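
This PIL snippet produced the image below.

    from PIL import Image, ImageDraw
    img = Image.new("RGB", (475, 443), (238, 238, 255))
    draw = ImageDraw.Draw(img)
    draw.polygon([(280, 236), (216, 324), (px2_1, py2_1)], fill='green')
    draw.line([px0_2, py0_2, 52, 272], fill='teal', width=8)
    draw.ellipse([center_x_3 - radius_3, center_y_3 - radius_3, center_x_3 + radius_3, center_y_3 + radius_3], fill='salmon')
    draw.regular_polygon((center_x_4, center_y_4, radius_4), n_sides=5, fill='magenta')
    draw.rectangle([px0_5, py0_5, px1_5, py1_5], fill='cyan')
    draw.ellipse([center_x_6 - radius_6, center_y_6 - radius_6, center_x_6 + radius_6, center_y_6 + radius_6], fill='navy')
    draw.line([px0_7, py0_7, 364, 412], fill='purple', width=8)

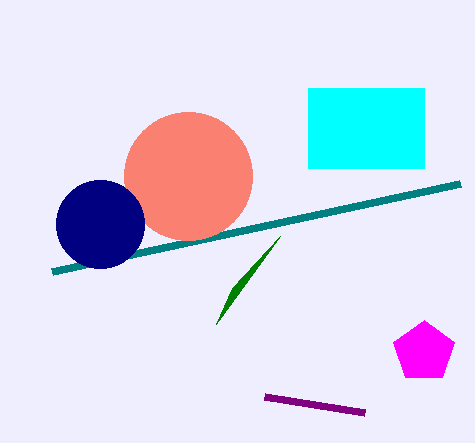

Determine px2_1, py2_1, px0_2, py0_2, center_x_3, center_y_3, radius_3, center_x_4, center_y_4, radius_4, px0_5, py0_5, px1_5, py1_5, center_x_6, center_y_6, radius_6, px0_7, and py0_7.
px2_1 = 232; py2_1 = 288; px0_2 = 460; py0_2 = 184; center_x_3 = 188; center_y_3 = 176; radius_3 = 64; center_x_4 = 424; center_y_4 = 352; radius_4 = 32; px0_5 = 308; py0_5 = 88; px1_5 = 424; py1_5 = 168; center_x_6 = 100; center_y_6 = 224; radius_6 = 44; px0_7 = 264; py0_7 = 396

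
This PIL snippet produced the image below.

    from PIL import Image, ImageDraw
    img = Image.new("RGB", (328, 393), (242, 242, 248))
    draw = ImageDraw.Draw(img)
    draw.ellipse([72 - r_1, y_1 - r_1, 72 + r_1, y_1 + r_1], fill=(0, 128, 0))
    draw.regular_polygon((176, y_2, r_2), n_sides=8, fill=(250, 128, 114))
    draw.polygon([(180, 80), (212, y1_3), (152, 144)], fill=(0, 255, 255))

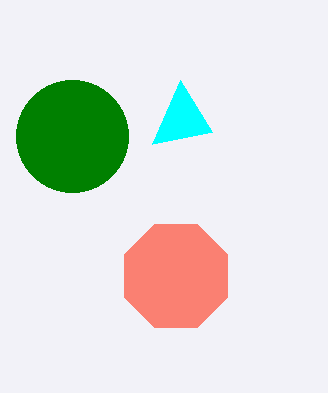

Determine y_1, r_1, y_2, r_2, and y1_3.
y_1 = 136; r_1 = 56; y_2 = 276; r_2 = 56; y1_3 = 132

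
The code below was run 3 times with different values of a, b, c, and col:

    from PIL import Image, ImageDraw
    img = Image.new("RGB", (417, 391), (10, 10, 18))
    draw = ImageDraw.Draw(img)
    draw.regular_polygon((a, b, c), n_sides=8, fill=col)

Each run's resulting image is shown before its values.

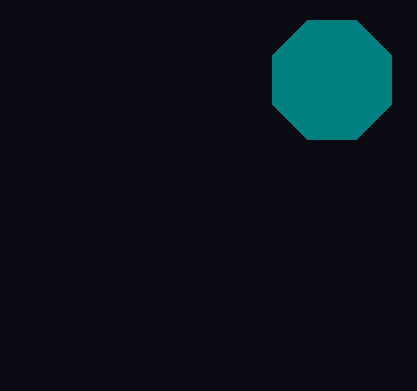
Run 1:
a = 332
b = 80
c = 64
col = 'teal'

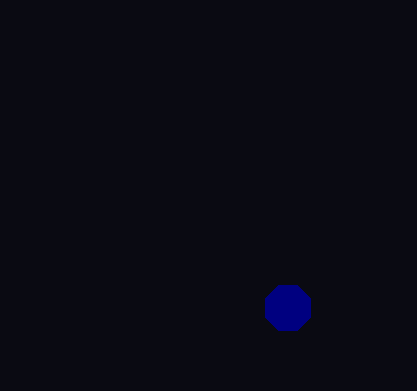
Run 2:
a = 288, b = 308, c = 24, col = 'navy'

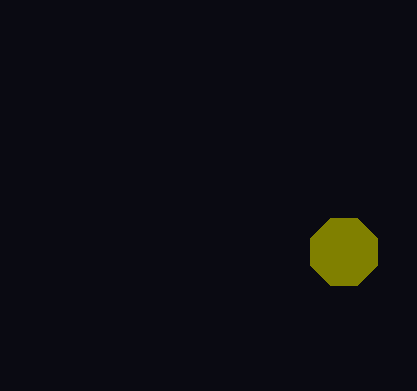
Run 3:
a = 344
b = 252
c = 36
col = 'olive'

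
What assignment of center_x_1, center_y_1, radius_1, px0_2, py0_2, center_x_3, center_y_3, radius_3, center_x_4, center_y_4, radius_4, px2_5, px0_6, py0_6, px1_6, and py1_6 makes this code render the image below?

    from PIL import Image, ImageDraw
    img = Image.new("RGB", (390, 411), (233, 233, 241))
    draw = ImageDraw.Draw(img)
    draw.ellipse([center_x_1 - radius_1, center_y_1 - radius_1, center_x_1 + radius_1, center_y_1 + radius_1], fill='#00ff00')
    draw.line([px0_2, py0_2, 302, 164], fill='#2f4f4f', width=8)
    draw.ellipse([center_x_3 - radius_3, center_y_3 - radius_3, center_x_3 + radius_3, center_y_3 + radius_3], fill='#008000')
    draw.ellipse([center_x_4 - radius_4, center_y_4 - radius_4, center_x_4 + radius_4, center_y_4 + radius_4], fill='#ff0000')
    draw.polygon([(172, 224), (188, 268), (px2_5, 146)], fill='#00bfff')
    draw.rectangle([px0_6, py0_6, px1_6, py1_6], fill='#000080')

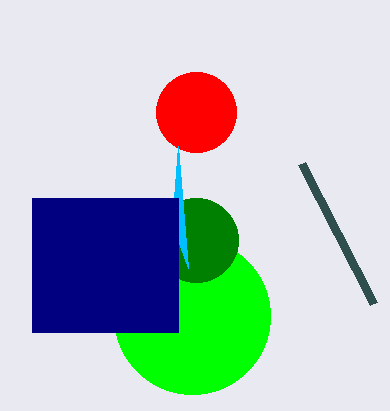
center_x_1 = 192
center_y_1 = 316
radius_1 = 78
px0_2 = 374
py0_2 = 304
center_x_3 = 196
center_y_3 = 240
radius_3 = 42
center_x_4 = 196
center_y_4 = 112
radius_4 = 40
px2_5 = 178
px0_6 = 32
py0_6 = 198
px1_6 = 178
py1_6 = 332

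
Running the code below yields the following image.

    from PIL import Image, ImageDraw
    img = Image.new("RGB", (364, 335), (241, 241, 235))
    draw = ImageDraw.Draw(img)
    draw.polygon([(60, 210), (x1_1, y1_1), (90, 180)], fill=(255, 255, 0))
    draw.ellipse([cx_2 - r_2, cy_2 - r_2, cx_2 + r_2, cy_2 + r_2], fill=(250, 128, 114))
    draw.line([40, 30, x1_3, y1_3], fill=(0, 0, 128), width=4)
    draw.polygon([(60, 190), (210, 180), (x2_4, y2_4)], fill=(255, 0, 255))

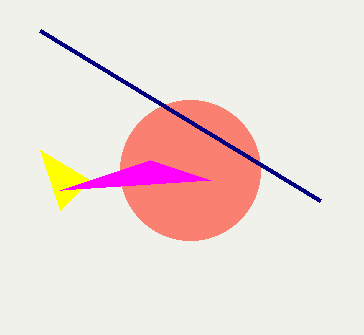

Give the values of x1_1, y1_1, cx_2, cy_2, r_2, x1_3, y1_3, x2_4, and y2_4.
x1_1 = 40
y1_1 = 150
cx_2 = 190
cy_2 = 170
r_2 = 70
x1_3 = 320
y1_3 = 200
x2_4 = 150
y2_4 = 160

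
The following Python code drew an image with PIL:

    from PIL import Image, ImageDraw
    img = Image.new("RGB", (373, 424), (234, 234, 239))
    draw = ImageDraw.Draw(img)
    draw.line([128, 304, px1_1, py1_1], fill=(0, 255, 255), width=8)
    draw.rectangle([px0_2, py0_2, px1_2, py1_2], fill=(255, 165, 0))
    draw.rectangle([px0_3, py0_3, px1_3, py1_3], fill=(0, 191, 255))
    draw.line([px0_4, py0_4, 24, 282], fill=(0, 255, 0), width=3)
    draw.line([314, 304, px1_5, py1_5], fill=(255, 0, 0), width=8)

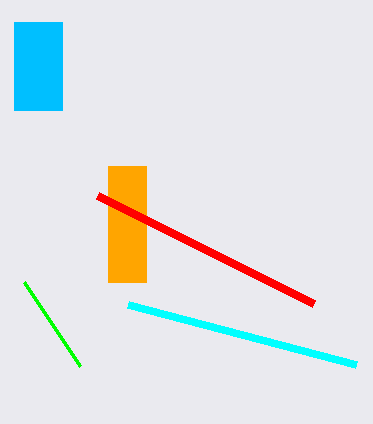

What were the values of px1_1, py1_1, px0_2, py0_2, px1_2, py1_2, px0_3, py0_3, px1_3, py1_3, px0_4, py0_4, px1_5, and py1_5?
px1_1 = 356; py1_1 = 364; px0_2 = 108; py0_2 = 166; px1_2 = 146; py1_2 = 282; px0_3 = 14; py0_3 = 22; px1_3 = 62; py1_3 = 110; px0_4 = 80; py0_4 = 366; px1_5 = 98; py1_5 = 196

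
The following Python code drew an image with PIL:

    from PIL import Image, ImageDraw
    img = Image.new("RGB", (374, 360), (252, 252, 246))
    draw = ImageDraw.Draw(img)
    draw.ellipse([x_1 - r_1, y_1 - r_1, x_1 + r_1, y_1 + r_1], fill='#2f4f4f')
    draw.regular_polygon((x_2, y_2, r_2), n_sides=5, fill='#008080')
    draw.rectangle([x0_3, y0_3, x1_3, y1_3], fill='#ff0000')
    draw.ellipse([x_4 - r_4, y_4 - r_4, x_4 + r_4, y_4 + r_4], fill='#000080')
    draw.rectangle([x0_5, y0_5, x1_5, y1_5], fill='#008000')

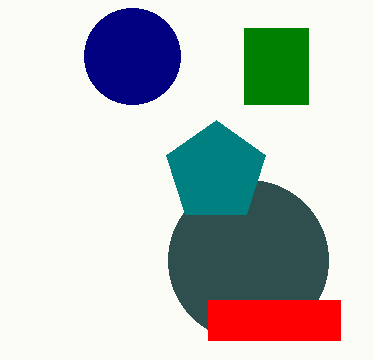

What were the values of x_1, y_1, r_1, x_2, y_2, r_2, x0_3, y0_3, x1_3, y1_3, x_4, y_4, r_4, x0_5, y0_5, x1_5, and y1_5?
x_1 = 248
y_1 = 260
r_1 = 80
x_2 = 216
y_2 = 172
r_2 = 52
x0_3 = 208
y0_3 = 300
x1_3 = 340
y1_3 = 340
x_4 = 132
y_4 = 56
r_4 = 48
x0_5 = 244
y0_5 = 28
x1_5 = 308
y1_5 = 104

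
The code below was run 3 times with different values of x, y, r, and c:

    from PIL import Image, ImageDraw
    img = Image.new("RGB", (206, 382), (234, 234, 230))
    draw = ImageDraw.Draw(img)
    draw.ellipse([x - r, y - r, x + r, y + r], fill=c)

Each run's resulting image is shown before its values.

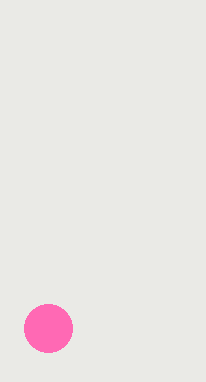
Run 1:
x = 48
y = 328
r = 24
c = 'hotpink'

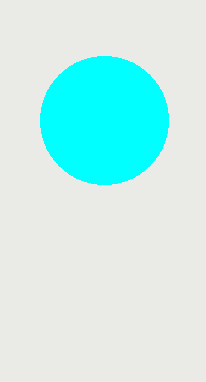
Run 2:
x = 104
y = 120
r = 64
c = 'cyan'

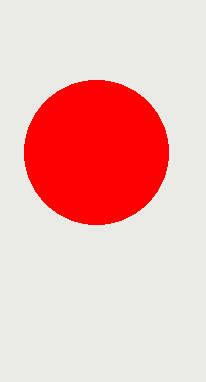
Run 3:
x = 96, y = 152, r = 72, c = 'red'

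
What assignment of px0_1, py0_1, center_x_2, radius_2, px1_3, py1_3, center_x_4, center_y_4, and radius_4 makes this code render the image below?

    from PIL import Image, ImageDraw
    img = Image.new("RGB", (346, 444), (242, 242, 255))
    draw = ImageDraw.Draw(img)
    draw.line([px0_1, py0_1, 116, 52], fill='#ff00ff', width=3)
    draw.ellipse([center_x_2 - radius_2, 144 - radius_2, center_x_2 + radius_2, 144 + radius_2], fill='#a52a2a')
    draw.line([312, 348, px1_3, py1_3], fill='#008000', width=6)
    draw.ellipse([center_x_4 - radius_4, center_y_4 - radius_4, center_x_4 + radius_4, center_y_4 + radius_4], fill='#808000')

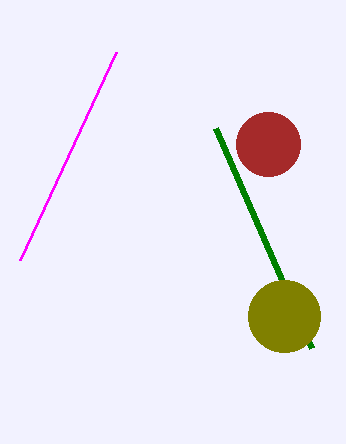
px0_1 = 20
py0_1 = 260
center_x_2 = 268
radius_2 = 32
px1_3 = 216
py1_3 = 128
center_x_4 = 284
center_y_4 = 316
radius_4 = 36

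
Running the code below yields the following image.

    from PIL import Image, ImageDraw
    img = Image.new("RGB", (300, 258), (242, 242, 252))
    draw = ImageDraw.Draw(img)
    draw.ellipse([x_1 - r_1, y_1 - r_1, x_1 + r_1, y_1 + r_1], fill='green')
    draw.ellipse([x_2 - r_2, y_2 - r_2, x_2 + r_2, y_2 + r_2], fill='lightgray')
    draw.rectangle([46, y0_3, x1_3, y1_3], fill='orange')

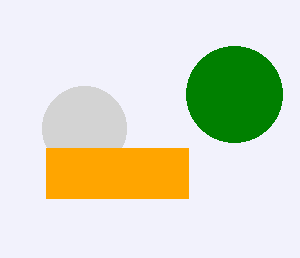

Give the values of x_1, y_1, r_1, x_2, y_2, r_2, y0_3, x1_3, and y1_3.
x_1 = 234
y_1 = 94
r_1 = 48
x_2 = 84
y_2 = 128
r_2 = 42
y0_3 = 148
x1_3 = 188
y1_3 = 198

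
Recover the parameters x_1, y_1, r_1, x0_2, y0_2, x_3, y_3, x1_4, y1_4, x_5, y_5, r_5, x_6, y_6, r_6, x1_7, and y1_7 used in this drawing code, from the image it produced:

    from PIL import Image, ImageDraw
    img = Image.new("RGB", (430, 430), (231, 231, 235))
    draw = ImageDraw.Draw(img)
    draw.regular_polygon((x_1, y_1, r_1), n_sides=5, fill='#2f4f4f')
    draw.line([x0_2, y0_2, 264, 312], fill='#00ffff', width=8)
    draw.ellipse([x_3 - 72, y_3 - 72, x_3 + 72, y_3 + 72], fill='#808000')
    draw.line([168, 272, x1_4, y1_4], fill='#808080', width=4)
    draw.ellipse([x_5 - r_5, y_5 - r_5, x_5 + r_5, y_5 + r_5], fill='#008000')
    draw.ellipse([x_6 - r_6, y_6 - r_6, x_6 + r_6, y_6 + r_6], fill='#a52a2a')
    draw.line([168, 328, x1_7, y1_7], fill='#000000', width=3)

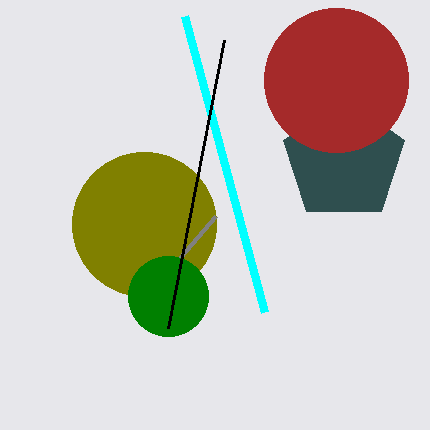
x_1 = 344
y_1 = 160
r_1 = 64
x0_2 = 184
y0_2 = 16
x_3 = 144
y_3 = 224
x1_4 = 216
y1_4 = 216
x_5 = 168
y_5 = 296
r_5 = 40
x_6 = 336
y_6 = 80
r_6 = 72
x1_7 = 224
y1_7 = 40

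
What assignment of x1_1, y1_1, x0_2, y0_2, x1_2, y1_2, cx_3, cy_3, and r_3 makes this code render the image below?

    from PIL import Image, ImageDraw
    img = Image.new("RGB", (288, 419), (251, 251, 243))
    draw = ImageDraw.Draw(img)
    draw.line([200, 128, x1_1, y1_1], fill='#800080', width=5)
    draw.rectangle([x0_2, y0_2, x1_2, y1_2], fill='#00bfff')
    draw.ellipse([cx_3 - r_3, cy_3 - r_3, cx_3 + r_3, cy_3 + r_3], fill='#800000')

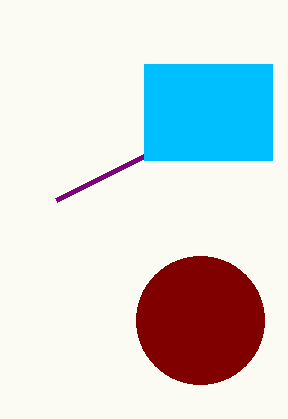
x1_1 = 56; y1_1 = 200; x0_2 = 144; y0_2 = 64; x1_2 = 272; y1_2 = 160; cx_3 = 200; cy_3 = 320; r_3 = 64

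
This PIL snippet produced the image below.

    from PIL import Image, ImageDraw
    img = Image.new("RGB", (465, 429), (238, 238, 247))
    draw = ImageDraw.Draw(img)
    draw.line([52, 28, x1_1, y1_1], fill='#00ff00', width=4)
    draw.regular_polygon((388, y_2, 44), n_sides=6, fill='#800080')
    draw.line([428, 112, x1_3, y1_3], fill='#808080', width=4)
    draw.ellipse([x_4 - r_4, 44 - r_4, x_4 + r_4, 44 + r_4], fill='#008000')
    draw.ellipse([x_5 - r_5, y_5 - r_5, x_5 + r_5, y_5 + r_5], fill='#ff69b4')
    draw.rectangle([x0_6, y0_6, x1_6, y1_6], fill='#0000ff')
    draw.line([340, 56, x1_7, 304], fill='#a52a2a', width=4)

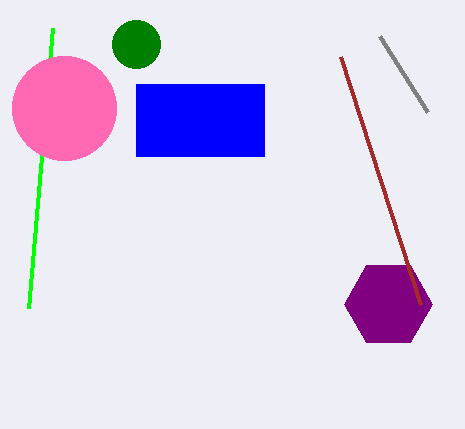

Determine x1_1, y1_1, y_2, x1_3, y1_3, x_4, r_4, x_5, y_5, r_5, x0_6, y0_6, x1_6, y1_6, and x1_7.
x1_1 = 28
y1_1 = 308
y_2 = 304
x1_3 = 380
y1_3 = 36
x_4 = 136
r_4 = 24
x_5 = 64
y_5 = 108
r_5 = 52
x0_6 = 136
y0_6 = 84
x1_6 = 264
y1_6 = 156
x1_7 = 420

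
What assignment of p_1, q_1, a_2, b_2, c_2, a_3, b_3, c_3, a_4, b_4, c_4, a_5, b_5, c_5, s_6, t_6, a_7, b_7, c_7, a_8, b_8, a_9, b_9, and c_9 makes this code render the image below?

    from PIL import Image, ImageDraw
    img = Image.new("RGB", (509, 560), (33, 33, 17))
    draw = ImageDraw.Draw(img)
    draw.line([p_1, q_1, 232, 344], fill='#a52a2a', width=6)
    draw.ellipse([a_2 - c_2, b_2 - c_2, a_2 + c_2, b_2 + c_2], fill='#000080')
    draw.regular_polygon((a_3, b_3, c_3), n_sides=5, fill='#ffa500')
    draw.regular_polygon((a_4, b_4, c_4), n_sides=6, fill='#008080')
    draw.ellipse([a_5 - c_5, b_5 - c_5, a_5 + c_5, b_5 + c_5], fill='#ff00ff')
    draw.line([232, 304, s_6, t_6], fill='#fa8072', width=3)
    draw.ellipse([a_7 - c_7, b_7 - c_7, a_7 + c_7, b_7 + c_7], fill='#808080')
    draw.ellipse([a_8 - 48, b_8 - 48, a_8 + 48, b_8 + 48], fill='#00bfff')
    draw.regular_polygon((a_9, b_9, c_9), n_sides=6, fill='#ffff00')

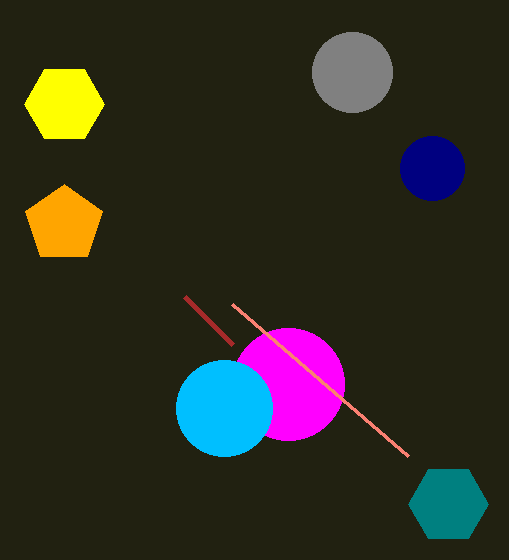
p_1 = 184
q_1 = 296
a_2 = 432
b_2 = 168
c_2 = 32
a_3 = 64
b_3 = 224
c_3 = 40
a_4 = 448
b_4 = 504
c_4 = 40
a_5 = 288
b_5 = 384
c_5 = 56
s_6 = 408
t_6 = 456
a_7 = 352
b_7 = 72
c_7 = 40
a_8 = 224
b_8 = 408
a_9 = 64
b_9 = 104
c_9 = 40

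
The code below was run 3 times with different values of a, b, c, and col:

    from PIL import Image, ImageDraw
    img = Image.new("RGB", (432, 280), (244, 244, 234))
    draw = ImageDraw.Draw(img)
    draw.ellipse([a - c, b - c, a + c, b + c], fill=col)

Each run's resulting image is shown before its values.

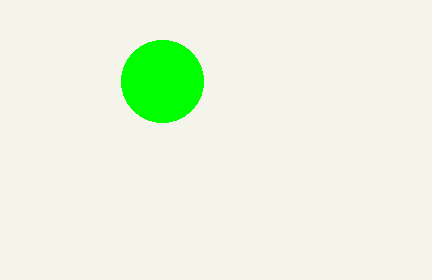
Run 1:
a = 162; b = 81; c = 41; col = 'lime'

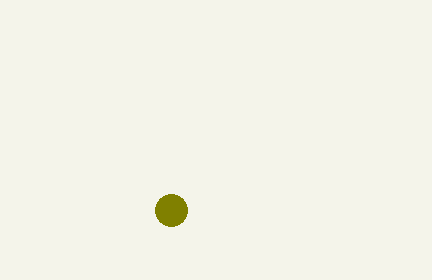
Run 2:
a = 171
b = 210
c = 16
col = 'olive'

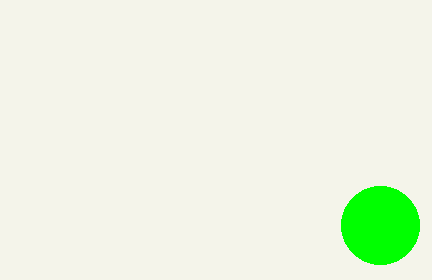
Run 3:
a = 380; b = 225; c = 39; col = 'lime'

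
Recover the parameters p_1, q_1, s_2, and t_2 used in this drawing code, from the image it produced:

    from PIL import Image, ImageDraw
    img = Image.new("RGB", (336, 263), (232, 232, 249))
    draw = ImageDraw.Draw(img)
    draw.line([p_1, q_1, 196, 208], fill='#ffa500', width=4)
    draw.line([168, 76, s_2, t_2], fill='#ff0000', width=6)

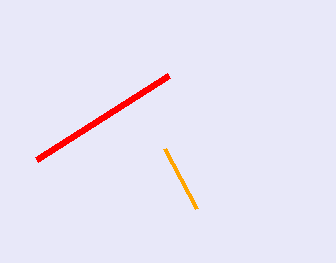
p_1 = 164, q_1 = 148, s_2 = 36, t_2 = 160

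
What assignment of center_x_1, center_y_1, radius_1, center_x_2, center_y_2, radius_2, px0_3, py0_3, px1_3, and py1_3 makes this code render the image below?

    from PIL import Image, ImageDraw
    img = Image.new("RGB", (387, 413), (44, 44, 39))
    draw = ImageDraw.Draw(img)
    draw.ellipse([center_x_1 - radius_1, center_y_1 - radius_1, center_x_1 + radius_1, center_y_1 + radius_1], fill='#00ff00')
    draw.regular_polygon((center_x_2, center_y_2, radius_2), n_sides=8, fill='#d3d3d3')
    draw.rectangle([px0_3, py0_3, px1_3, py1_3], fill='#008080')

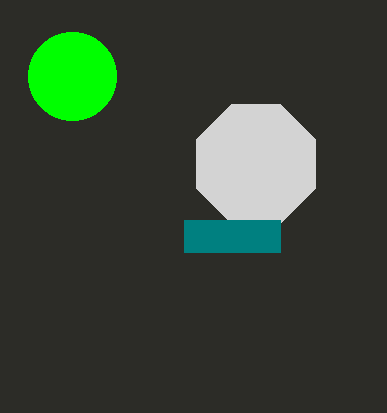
center_x_1 = 72; center_y_1 = 76; radius_1 = 44; center_x_2 = 256; center_y_2 = 164; radius_2 = 64; px0_3 = 184; py0_3 = 220; px1_3 = 280; py1_3 = 252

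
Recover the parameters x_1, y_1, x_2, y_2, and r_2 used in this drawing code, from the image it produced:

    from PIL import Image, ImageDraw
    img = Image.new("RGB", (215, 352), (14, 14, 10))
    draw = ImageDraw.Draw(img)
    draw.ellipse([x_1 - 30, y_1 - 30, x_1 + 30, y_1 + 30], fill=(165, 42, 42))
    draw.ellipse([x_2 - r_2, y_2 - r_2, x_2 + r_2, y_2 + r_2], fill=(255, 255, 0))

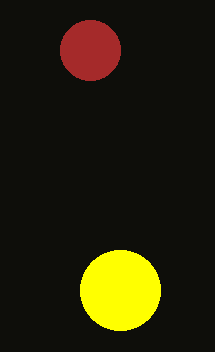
x_1 = 90
y_1 = 50
x_2 = 120
y_2 = 290
r_2 = 40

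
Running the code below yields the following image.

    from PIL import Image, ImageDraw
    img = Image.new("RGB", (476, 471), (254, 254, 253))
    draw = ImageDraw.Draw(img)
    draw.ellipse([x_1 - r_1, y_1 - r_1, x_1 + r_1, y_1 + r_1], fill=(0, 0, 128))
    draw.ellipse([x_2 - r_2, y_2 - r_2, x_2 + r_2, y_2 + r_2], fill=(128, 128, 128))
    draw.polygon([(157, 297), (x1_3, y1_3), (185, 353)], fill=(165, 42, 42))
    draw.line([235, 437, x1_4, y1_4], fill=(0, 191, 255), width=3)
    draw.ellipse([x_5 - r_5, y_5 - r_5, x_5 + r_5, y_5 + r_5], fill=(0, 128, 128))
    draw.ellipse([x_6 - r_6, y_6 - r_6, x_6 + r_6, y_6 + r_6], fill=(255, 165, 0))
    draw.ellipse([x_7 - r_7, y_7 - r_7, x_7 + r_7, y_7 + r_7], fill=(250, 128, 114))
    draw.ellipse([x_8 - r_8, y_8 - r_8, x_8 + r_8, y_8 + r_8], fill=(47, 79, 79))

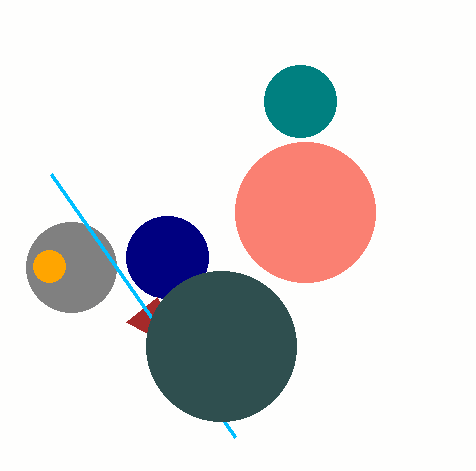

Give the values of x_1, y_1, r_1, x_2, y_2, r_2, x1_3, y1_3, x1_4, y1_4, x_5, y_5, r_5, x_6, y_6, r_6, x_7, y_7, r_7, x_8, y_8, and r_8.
x_1 = 167, y_1 = 257, r_1 = 41, x_2 = 71, y_2 = 267, r_2 = 45, x1_3 = 126, y1_3 = 322, x1_4 = 51, y1_4 = 174, x_5 = 300, y_5 = 101, r_5 = 36, x_6 = 49, y_6 = 266, r_6 = 16, x_7 = 305, y_7 = 212, r_7 = 70, x_8 = 221, y_8 = 346, r_8 = 75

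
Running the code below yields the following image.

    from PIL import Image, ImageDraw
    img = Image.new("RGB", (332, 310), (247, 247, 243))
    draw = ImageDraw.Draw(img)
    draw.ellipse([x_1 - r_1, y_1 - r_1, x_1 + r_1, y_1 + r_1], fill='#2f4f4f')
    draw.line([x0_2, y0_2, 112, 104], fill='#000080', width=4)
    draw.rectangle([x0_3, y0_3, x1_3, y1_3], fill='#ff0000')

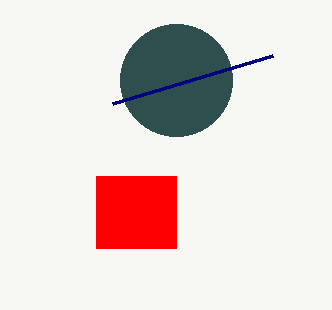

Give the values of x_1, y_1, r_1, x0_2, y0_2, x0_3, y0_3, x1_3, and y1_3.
x_1 = 176, y_1 = 80, r_1 = 56, x0_2 = 272, y0_2 = 56, x0_3 = 96, y0_3 = 176, x1_3 = 176, y1_3 = 248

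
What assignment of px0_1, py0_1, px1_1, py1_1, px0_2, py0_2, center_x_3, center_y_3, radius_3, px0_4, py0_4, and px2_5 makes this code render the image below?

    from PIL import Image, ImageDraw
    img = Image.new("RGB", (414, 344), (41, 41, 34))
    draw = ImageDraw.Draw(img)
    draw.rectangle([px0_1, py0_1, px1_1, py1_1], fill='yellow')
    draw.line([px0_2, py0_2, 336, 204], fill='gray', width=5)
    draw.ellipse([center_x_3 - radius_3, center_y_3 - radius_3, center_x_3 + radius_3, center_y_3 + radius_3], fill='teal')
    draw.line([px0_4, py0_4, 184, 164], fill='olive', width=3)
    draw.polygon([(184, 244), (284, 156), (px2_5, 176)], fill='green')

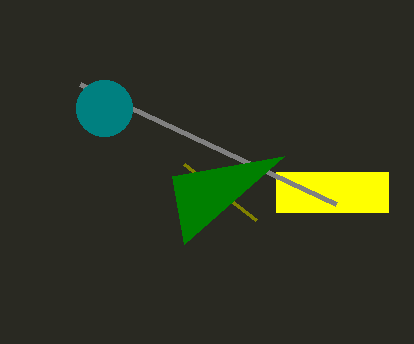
px0_1 = 276
py0_1 = 172
px1_1 = 388
py1_1 = 212
px0_2 = 80
py0_2 = 84
center_x_3 = 104
center_y_3 = 108
radius_3 = 28
px0_4 = 256
py0_4 = 220
px2_5 = 172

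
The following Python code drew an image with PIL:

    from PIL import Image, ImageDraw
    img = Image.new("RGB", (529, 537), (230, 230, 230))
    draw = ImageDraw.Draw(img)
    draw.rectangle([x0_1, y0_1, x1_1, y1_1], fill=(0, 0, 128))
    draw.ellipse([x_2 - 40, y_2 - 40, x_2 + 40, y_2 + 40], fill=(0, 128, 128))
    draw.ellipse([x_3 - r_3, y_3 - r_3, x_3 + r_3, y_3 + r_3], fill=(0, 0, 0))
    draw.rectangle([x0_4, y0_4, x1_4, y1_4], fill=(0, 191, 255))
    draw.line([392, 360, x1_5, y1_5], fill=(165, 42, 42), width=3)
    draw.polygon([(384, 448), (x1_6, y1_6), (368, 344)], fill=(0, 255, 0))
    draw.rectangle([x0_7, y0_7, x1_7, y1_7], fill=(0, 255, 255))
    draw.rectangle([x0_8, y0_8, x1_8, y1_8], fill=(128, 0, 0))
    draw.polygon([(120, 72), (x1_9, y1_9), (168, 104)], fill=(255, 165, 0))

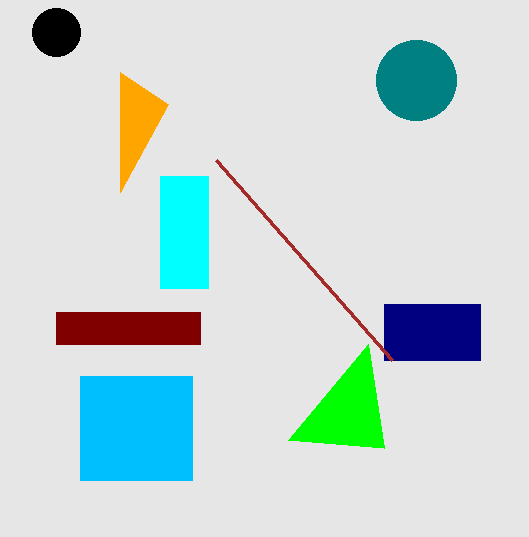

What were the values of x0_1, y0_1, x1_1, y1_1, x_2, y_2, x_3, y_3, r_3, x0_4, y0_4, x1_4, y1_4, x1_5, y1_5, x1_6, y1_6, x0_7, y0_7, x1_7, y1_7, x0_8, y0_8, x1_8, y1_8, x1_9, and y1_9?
x0_1 = 384
y0_1 = 304
x1_1 = 480
y1_1 = 360
x_2 = 416
y_2 = 80
x_3 = 56
y_3 = 32
r_3 = 24
x0_4 = 80
y0_4 = 376
x1_4 = 192
y1_4 = 480
x1_5 = 216
y1_5 = 160
x1_6 = 288
y1_6 = 440
x0_7 = 160
y0_7 = 176
x1_7 = 208
y1_7 = 288
x0_8 = 56
y0_8 = 312
x1_8 = 200
y1_8 = 344
x1_9 = 120
y1_9 = 192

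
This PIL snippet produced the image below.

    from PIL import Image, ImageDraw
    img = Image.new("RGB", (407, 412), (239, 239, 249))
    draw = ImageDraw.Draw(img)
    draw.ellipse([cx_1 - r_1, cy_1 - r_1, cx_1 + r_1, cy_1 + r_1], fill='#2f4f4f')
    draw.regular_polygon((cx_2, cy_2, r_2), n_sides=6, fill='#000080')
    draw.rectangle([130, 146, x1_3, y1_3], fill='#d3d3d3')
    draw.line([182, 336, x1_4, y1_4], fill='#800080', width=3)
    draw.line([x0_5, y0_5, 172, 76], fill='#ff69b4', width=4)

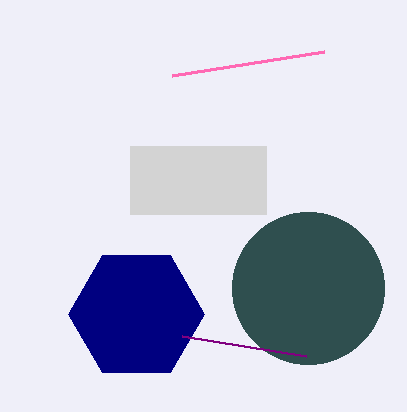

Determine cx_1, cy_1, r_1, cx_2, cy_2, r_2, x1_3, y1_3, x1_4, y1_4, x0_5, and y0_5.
cx_1 = 308, cy_1 = 288, r_1 = 76, cx_2 = 136, cy_2 = 314, r_2 = 68, x1_3 = 266, y1_3 = 214, x1_4 = 306, y1_4 = 356, x0_5 = 324, y0_5 = 52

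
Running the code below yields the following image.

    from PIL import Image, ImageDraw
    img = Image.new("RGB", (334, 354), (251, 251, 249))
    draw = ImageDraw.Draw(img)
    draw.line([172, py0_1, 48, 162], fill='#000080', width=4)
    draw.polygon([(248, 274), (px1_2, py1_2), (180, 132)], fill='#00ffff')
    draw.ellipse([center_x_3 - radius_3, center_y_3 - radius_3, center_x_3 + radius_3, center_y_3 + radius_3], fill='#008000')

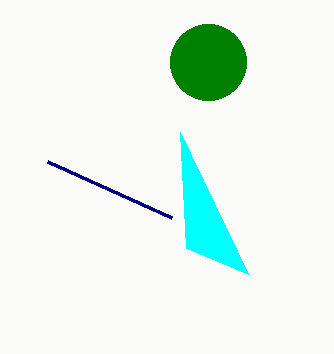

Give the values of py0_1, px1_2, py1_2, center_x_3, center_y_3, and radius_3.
py0_1 = 218, px1_2 = 186, py1_2 = 248, center_x_3 = 208, center_y_3 = 62, radius_3 = 38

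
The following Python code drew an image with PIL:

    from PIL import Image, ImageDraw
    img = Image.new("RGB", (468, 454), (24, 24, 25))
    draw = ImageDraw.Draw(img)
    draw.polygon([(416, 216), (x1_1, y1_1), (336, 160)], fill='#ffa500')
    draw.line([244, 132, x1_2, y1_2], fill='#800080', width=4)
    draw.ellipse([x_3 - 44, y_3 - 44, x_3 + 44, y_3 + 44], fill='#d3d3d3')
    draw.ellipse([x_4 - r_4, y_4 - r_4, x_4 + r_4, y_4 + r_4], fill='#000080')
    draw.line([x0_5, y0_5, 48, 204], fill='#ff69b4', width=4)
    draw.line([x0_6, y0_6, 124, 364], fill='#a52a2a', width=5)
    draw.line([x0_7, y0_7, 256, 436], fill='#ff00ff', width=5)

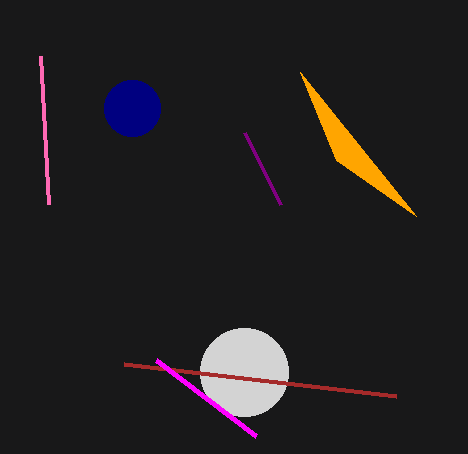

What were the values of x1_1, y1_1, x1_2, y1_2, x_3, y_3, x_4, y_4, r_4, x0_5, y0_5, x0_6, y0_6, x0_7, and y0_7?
x1_1 = 300; y1_1 = 72; x1_2 = 280; y1_2 = 204; x_3 = 244; y_3 = 372; x_4 = 132; y_4 = 108; r_4 = 28; x0_5 = 40; y0_5 = 56; x0_6 = 396; y0_6 = 396; x0_7 = 156; y0_7 = 360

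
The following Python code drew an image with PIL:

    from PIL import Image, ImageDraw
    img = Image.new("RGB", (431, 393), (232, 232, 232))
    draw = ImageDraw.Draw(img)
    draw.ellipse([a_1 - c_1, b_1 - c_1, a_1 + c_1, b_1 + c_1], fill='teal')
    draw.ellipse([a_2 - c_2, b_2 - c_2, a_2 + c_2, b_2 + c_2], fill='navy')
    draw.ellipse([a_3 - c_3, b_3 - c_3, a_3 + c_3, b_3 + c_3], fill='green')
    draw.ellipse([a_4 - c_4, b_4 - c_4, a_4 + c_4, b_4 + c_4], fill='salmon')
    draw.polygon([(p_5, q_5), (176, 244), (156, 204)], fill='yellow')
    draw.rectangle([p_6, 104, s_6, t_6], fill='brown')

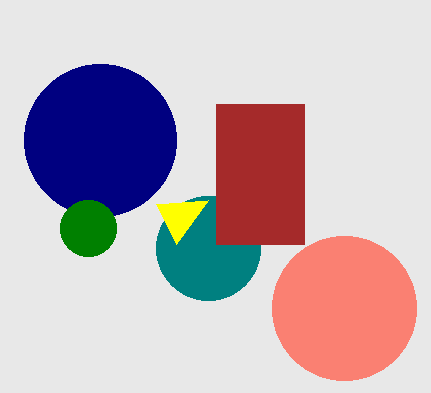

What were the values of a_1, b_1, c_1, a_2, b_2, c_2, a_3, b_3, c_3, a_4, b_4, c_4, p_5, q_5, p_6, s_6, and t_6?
a_1 = 208, b_1 = 248, c_1 = 52, a_2 = 100, b_2 = 140, c_2 = 76, a_3 = 88, b_3 = 228, c_3 = 28, a_4 = 344, b_4 = 308, c_4 = 72, p_5 = 208, q_5 = 200, p_6 = 216, s_6 = 304, t_6 = 244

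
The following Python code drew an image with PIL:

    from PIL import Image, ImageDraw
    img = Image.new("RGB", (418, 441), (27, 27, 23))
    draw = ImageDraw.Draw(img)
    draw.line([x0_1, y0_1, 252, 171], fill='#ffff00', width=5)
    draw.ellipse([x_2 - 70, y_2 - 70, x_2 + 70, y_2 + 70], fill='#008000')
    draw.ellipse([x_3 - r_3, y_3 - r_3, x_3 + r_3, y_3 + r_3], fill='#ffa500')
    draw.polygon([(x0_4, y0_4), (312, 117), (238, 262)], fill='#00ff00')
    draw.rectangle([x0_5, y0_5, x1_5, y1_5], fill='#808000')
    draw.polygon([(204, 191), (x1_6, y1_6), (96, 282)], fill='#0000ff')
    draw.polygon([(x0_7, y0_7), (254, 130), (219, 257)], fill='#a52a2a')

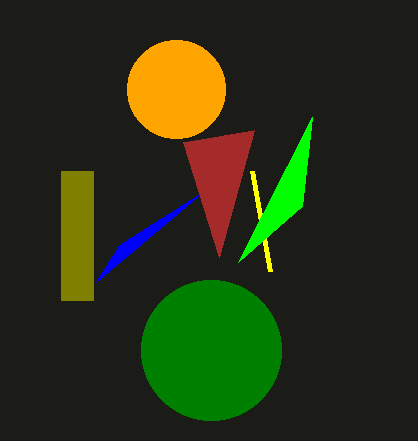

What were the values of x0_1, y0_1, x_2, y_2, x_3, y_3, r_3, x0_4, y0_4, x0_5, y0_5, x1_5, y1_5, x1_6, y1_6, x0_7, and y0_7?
x0_1 = 270, y0_1 = 271, x_2 = 211, y_2 = 350, x_3 = 176, y_3 = 89, r_3 = 49, x0_4 = 302, y0_4 = 206, x0_5 = 61, y0_5 = 171, x1_5 = 93, y1_5 = 300, x1_6 = 119, y1_6 = 245, x0_7 = 183, y0_7 = 142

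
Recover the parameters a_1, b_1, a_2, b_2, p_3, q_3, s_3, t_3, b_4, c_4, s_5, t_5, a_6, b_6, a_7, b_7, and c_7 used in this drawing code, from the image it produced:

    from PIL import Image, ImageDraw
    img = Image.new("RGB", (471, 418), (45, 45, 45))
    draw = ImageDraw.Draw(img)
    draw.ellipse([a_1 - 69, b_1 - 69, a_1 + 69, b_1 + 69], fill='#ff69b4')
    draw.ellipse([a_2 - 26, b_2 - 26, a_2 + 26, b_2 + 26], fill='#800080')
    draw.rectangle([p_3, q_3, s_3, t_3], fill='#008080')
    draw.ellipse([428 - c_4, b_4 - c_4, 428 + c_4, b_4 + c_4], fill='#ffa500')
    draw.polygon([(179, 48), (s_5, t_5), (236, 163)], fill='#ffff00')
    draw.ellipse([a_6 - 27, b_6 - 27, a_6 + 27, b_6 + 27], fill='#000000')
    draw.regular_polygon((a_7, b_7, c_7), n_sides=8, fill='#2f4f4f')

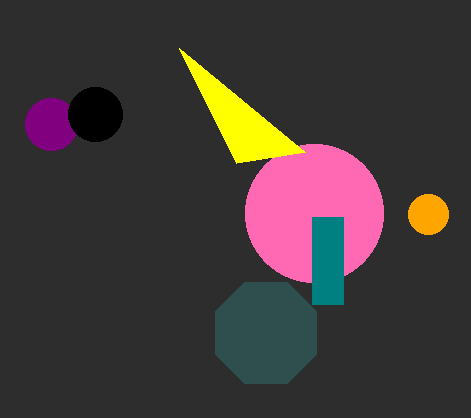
a_1 = 314, b_1 = 213, a_2 = 51, b_2 = 124, p_3 = 312, q_3 = 217, s_3 = 343, t_3 = 304, b_4 = 214, c_4 = 20, s_5 = 305, t_5 = 152, a_6 = 95, b_6 = 114, a_7 = 266, b_7 = 333, c_7 = 55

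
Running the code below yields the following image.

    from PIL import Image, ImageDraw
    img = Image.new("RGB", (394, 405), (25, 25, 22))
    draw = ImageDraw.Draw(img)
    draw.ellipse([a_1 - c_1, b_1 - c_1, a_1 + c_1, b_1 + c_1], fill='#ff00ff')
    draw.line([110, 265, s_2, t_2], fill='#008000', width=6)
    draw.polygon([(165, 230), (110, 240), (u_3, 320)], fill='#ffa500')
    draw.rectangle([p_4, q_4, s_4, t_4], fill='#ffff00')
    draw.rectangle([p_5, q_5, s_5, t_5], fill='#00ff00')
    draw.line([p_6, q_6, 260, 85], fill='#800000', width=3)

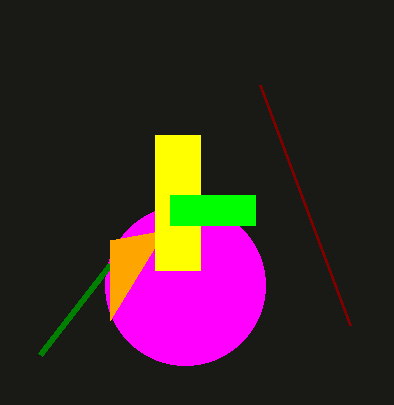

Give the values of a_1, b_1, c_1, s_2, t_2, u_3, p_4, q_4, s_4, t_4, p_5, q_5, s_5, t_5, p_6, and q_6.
a_1 = 185, b_1 = 285, c_1 = 80, s_2 = 40, t_2 = 355, u_3 = 110, p_4 = 155, q_4 = 135, s_4 = 200, t_4 = 270, p_5 = 170, q_5 = 195, s_5 = 255, t_5 = 225, p_6 = 350, q_6 = 325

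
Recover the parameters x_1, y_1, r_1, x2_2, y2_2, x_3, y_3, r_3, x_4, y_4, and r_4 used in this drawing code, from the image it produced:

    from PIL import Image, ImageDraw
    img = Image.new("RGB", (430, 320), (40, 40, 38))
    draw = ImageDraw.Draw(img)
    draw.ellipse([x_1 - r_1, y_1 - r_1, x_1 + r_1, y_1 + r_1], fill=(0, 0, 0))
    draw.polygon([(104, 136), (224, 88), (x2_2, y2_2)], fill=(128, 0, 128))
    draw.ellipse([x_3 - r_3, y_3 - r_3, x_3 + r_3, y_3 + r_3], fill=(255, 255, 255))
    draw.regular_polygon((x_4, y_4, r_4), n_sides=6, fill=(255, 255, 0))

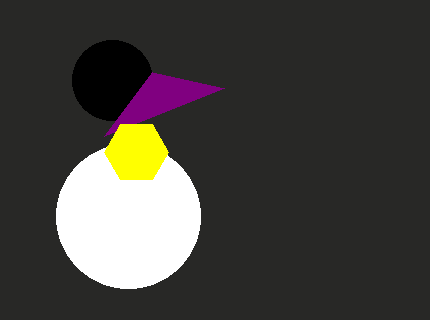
x_1 = 112; y_1 = 80; r_1 = 40; x2_2 = 152; y2_2 = 72; x_3 = 128; y_3 = 216; r_3 = 72; x_4 = 136; y_4 = 152; r_4 = 32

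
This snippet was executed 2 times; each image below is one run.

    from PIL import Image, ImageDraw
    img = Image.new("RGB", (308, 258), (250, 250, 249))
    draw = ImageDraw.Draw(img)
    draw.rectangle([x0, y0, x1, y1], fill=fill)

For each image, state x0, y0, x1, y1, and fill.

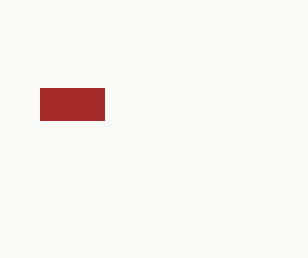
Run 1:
x0 = 40; y0 = 88; x1 = 104; y1 = 120; fill = 'brown'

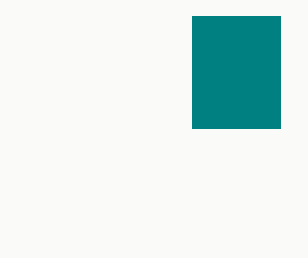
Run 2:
x0 = 192, y0 = 16, x1 = 280, y1 = 128, fill = 'teal'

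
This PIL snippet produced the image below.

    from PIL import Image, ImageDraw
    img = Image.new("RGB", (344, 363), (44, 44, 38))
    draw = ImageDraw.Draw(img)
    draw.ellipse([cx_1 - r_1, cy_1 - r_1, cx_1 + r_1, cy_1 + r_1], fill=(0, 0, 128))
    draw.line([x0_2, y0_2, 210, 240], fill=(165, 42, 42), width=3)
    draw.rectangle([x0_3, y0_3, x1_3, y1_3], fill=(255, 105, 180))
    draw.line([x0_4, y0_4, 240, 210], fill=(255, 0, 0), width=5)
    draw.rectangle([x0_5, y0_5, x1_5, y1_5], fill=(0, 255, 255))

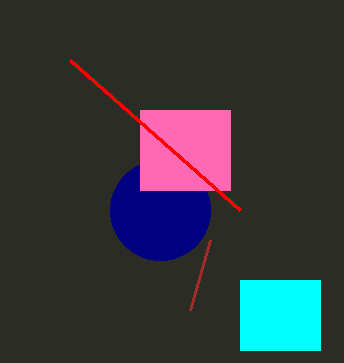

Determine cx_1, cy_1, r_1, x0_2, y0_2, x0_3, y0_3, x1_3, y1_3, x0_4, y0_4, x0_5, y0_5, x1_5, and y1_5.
cx_1 = 160, cy_1 = 210, r_1 = 50, x0_2 = 190, y0_2 = 310, x0_3 = 140, y0_3 = 110, x1_3 = 230, y1_3 = 190, x0_4 = 70, y0_4 = 60, x0_5 = 240, y0_5 = 280, x1_5 = 320, y1_5 = 350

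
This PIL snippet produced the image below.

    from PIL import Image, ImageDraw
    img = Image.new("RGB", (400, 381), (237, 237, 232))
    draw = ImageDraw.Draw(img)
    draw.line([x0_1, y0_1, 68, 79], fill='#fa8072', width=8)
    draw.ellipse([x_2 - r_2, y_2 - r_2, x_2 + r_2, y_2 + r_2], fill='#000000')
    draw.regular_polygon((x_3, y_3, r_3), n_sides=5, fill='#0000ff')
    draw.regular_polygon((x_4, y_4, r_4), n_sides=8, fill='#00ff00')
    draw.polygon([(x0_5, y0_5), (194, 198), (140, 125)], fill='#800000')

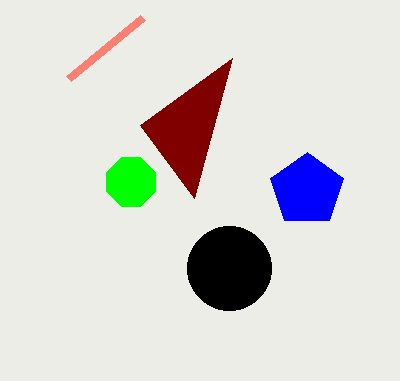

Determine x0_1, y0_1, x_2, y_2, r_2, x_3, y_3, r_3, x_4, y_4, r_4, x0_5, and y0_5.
x0_1 = 142; y0_1 = 18; x_2 = 229; y_2 = 268; r_2 = 42; x_3 = 307; y_3 = 190; r_3 = 38; x_4 = 131; y_4 = 182; r_4 = 26; x0_5 = 232; y0_5 = 58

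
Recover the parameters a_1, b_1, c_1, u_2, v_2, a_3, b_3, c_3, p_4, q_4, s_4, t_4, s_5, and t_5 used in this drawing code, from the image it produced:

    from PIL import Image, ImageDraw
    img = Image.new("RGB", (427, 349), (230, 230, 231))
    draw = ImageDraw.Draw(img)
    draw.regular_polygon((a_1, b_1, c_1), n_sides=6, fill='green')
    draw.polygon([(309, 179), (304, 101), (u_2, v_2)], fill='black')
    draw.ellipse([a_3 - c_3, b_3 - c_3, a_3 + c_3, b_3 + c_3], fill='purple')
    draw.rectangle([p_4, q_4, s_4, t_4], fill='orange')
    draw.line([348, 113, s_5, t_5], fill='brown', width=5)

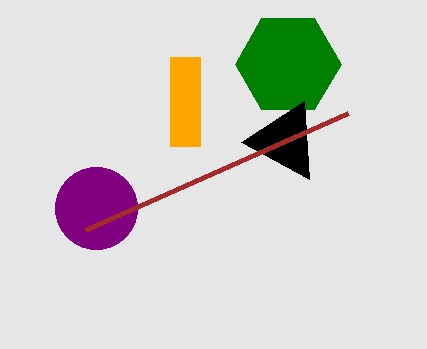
a_1 = 288; b_1 = 64; c_1 = 53; u_2 = 241; v_2 = 142; a_3 = 96; b_3 = 208; c_3 = 41; p_4 = 170; q_4 = 57; s_4 = 200; t_4 = 146; s_5 = 85; t_5 = 230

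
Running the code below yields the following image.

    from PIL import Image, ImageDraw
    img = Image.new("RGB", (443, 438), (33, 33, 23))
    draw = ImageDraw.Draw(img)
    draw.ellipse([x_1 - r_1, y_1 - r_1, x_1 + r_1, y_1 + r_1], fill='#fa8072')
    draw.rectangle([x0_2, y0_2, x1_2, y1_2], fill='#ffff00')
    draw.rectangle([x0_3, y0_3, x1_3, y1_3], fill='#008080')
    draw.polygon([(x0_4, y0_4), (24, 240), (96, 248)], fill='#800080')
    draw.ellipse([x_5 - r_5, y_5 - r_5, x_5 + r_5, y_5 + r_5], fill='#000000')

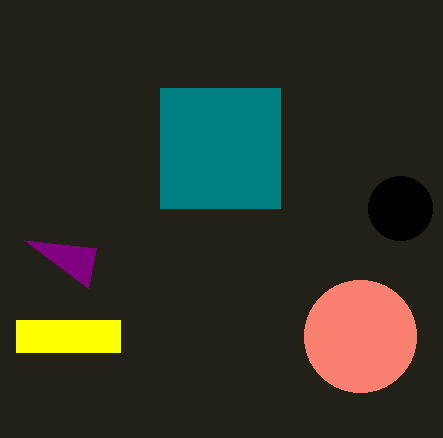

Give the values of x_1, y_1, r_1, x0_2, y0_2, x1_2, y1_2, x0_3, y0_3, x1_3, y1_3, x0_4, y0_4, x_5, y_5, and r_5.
x_1 = 360
y_1 = 336
r_1 = 56
x0_2 = 16
y0_2 = 320
x1_2 = 120
y1_2 = 352
x0_3 = 160
y0_3 = 88
x1_3 = 280
y1_3 = 208
x0_4 = 88
y0_4 = 288
x_5 = 400
y_5 = 208
r_5 = 32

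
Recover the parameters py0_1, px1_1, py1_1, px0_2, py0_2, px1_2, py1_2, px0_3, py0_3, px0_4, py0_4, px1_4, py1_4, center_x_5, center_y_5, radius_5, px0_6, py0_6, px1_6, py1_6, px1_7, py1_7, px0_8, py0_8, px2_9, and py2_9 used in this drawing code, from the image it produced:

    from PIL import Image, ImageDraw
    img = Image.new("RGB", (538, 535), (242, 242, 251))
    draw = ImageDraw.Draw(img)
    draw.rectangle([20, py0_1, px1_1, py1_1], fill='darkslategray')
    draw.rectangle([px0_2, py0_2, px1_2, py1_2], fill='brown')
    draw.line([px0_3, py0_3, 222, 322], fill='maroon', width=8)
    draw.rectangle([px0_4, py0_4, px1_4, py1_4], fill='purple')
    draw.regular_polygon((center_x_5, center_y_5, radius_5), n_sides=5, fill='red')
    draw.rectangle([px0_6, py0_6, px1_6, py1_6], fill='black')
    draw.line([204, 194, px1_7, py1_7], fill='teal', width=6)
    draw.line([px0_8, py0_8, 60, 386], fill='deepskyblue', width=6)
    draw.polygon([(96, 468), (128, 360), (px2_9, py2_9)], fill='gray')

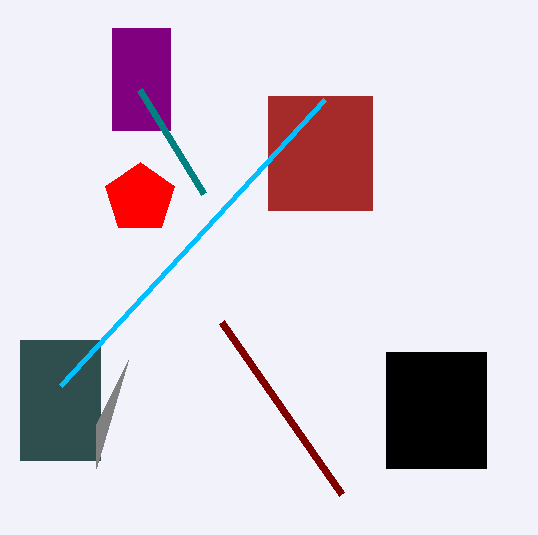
py0_1 = 340; px1_1 = 100; py1_1 = 460; px0_2 = 268; py0_2 = 96; px1_2 = 372; py1_2 = 210; px0_3 = 342; py0_3 = 494; px0_4 = 112; py0_4 = 28; px1_4 = 170; py1_4 = 130; center_x_5 = 140; center_y_5 = 198; radius_5 = 36; px0_6 = 386; py0_6 = 352; px1_6 = 486; py1_6 = 468; px1_7 = 140; py1_7 = 90; px0_8 = 324; py0_8 = 100; px2_9 = 96; py2_9 = 424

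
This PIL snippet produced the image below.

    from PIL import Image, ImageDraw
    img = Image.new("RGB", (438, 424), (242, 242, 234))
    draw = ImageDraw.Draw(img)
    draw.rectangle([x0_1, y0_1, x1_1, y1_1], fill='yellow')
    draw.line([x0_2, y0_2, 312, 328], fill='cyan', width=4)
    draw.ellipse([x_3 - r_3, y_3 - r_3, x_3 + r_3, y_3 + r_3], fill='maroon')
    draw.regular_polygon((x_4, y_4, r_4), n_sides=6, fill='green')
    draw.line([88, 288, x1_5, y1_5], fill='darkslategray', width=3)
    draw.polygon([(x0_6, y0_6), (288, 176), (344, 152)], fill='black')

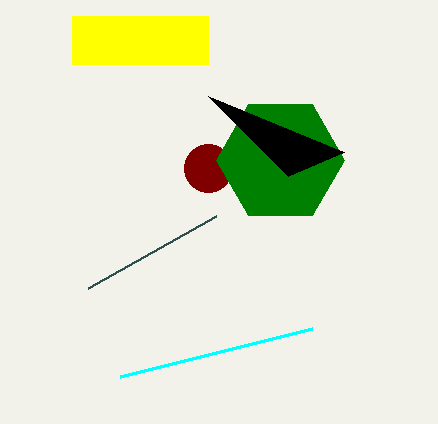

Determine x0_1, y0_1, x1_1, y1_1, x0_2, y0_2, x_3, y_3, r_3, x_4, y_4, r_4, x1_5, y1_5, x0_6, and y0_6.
x0_1 = 72
y0_1 = 16
x1_1 = 208
y1_1 = 64
x0_2 = 120
y0_2 = 376
x_3 = 208
y_3 = 168
r_3 = 24
x_4 = 280
y_4 = 160
r_4 = 64
x1_5 = 216
y1_5 = 216
x0_6 = 208
y0_6 = 96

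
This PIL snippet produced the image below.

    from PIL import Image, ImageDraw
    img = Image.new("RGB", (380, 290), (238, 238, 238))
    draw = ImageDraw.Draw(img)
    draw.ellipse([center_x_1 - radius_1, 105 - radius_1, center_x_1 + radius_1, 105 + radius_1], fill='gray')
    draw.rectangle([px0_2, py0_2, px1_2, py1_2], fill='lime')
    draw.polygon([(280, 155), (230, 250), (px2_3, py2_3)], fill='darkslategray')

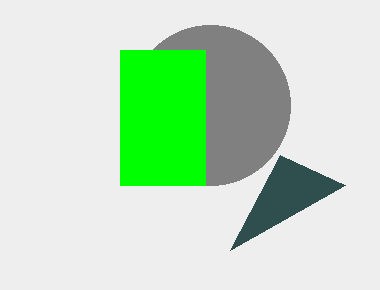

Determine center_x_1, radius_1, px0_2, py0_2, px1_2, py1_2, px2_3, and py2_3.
center_x_1 = 210
radius_1 = 80
px0_2 = 120
py0_2 = 50
px1_2 = 205
py1_2 = 185
px2_3 = 345
py2_3 = 185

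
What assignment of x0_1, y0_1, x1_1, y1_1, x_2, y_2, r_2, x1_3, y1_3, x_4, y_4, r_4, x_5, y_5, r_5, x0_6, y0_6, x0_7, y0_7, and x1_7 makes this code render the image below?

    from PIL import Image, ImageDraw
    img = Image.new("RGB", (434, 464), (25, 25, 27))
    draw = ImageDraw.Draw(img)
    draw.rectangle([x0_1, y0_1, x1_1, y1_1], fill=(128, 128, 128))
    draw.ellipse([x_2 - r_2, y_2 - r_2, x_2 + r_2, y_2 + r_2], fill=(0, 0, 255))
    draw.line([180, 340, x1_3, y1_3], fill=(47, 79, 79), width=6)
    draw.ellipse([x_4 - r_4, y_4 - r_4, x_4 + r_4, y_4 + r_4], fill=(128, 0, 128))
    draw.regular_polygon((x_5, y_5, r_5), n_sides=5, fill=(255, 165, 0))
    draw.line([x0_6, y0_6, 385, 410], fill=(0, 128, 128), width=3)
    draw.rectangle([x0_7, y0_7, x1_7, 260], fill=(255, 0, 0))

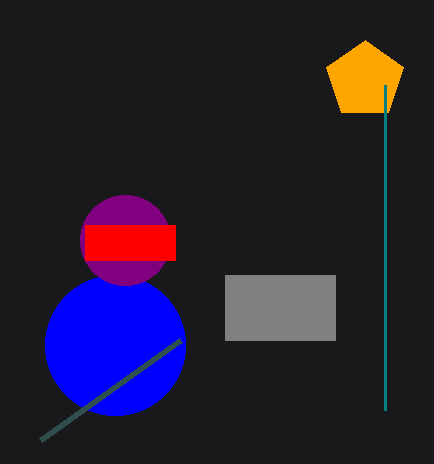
x0_1 = 225; y0_1 = 275; x1_1 = 335; y1_1 = 340; x_2 = 115; y_2 = 345; r_2 = 70; x1_3 = 40; y1_3 = 440; x_4 = 125; y_4 = 240; r_4 = 45; x_5 = 365; y_5 = 80; r_5 = 40; x0_6 = 385; y0_6 = 85; x0_7 = 85; y0_7 = 225; x1_7 = 175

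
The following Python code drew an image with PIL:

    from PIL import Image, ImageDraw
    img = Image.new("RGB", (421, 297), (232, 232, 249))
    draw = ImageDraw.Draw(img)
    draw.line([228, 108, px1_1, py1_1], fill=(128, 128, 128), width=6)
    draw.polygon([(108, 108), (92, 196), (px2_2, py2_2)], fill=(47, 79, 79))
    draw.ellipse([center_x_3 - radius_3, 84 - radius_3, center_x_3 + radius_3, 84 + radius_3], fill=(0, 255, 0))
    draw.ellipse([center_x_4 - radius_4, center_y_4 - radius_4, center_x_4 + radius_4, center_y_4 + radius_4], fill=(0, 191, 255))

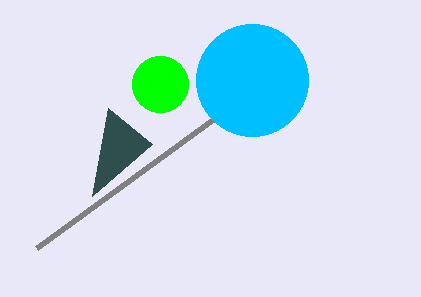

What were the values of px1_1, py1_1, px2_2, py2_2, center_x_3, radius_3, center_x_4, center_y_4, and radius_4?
px1_1 = 36; py1_1 = 248; px2_2 = 152; py2_2 = 144; center_x_3 = 160; radius_3 = 28; center_x_4 = 252; center_y_4 = 80; radius_4 = 56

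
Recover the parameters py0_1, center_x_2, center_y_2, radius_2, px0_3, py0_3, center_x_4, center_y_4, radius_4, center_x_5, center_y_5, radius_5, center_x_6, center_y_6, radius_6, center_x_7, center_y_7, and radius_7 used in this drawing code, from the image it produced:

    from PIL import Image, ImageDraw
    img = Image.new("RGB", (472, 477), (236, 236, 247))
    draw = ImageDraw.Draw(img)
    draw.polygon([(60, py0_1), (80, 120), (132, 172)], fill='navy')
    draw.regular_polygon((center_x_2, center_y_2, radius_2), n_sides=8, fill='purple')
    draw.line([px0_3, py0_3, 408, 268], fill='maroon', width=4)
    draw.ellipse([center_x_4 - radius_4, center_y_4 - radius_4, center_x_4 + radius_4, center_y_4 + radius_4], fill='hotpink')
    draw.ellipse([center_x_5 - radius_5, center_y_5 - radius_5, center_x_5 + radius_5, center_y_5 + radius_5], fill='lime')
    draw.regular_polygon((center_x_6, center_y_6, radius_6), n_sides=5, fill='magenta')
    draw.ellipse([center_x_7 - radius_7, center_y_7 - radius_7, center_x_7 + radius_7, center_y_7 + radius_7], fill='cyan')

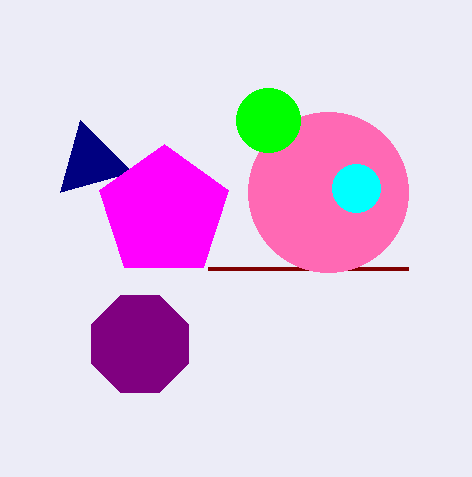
py0_1 = 192; center_x_2 = 140; center_y_2 = 344; radius_2 = 52; px0_3 = 208; py0_3 = 268; center_x_4 = 328; center_y_4 = 192; radius_4 = 80; center_x_5 = 268; center_y_5 = 120; radius_5 = 32; center_x_6 = 164; center_y_6 = 212; radius_6 = 68; center_x_7 = 356; center_y_7 = 188; radius_7 = 24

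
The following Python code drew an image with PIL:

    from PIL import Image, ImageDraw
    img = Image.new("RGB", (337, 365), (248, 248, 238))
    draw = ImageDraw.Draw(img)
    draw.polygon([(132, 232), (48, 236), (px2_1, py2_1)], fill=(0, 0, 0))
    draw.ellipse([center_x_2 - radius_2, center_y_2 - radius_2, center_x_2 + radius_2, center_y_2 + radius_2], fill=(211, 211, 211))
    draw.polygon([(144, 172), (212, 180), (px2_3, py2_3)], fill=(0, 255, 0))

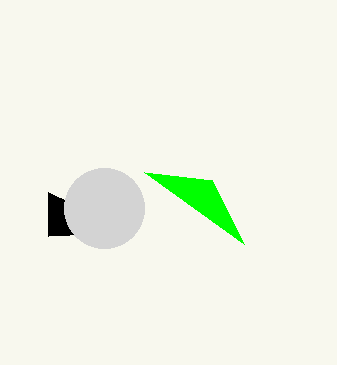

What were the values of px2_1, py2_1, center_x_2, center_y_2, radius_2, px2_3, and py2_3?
px2_1 = 48
py2_1 = 192
center_x_2 = 104
center_y_2 = 208
radius_2 = 40
px2_3 = 244
py2_3 = 244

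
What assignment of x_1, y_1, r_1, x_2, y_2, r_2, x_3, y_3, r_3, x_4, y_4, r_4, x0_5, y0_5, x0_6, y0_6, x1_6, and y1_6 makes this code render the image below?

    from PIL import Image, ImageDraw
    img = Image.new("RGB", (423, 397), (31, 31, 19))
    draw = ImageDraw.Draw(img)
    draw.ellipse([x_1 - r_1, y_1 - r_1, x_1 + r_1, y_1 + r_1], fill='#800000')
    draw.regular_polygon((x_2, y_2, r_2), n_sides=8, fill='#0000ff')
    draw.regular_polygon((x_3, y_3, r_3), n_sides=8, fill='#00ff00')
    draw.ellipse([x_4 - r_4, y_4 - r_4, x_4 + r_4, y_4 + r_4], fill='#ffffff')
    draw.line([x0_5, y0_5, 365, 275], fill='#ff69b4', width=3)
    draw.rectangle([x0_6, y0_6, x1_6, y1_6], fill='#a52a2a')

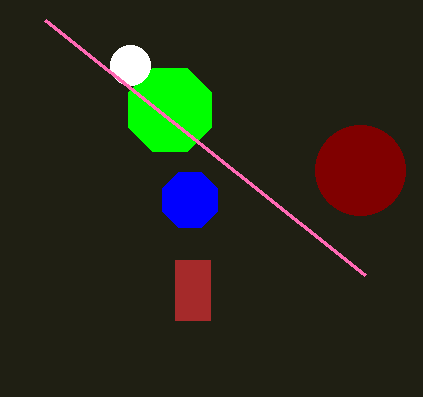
x_1 = 360; y_1 = 170; r_1 = 45; x_2 = 190; y_2 = 200; r_2 = 30; x_3 = 170; y_3 = 110; r_3 = 45; x_4 = 130; y_4 = 65; r_4 = 20; x0_5 = 45; y0_5 = 20; x0_6 = 175; y0_6 = 260; x1_6 = 210; y1_6 = 320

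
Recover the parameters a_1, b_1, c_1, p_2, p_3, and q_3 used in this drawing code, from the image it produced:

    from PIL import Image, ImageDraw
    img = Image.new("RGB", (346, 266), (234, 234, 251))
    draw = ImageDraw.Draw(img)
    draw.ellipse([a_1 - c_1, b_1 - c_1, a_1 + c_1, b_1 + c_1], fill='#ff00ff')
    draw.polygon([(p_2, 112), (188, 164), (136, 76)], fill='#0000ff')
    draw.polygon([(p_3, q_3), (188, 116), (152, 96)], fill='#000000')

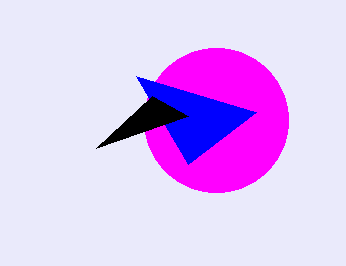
a_1 = 216, b_1 = 120, c_1 = 72, p_2 = 256, p_3 = 96, q_3 = 148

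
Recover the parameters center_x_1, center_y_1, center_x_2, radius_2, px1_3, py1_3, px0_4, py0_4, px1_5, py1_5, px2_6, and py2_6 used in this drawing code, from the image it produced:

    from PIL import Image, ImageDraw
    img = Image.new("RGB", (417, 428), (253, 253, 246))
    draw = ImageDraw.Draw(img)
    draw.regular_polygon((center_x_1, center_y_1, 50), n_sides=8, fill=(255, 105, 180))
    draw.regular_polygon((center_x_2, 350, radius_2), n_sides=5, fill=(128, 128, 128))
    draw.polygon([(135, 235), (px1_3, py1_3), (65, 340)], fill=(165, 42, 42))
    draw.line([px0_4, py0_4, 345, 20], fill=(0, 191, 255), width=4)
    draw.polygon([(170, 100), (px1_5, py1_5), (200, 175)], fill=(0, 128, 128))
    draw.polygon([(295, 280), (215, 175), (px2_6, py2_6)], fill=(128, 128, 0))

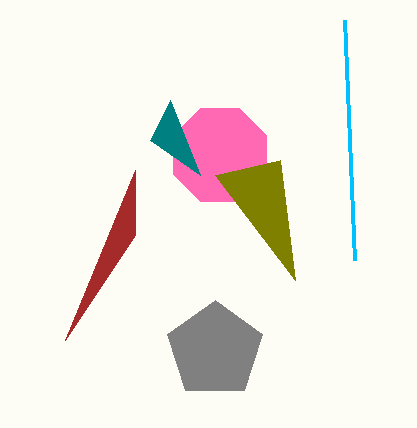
center_x_1 = 220
center_y_1 = 155
center_x_2 = 215
radius_2 = 50
px1_3 = 135
py1_3 = 170
px0_4 = 355
py0_4 = 260
px1_5 = 150
py1_5 = 140
px2_6 = 280
py2_6 = 160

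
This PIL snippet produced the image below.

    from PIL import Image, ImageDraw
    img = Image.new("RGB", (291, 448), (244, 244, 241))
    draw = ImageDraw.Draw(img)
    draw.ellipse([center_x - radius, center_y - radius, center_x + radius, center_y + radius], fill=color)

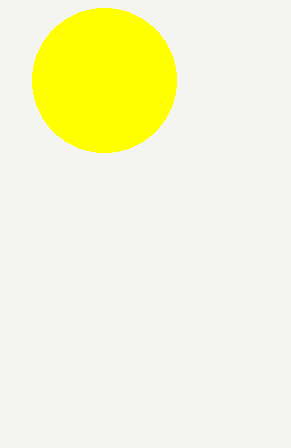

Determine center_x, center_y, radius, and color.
center_x = 104; center_y = 80; radius = 72; color = 'yellow'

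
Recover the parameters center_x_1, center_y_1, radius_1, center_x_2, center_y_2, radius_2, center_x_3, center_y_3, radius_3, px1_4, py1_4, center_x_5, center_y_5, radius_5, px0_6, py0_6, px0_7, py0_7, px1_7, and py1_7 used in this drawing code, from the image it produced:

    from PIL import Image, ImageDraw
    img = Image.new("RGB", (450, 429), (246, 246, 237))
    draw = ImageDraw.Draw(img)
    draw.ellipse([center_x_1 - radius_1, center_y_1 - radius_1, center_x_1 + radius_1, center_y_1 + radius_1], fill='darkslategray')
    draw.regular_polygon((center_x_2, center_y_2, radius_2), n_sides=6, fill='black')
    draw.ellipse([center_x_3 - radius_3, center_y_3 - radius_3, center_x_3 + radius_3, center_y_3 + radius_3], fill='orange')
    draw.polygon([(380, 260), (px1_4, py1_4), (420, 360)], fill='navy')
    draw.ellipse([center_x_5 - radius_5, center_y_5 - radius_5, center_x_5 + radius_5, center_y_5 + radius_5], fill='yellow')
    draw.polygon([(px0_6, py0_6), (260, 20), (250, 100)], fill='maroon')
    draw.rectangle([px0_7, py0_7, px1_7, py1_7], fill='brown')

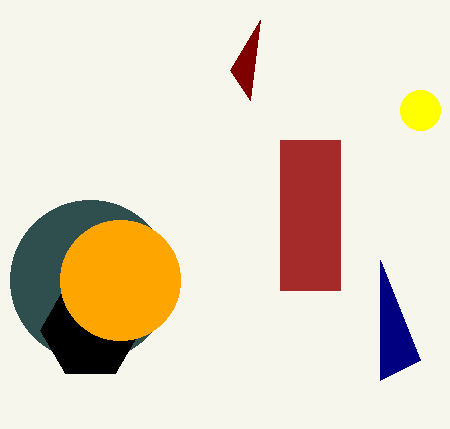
center_x_1 = 90, center_y_1 = 280, radius_1 = 80, center_x_2 = 90, center_y_2 = 330, radius_2 = 50, center_x_3 = 120, center_y_3 = 280, radius_3 = 60, px1_4 = 380, py1_4 = 380, center_x_5 = 420, center_y_5 = 110, radius_5 = 20, px0_6 = 230, py0_6 = 70, px0_7 = 280, py0_7 = 140, px1_7 = 340, py1_7 = 290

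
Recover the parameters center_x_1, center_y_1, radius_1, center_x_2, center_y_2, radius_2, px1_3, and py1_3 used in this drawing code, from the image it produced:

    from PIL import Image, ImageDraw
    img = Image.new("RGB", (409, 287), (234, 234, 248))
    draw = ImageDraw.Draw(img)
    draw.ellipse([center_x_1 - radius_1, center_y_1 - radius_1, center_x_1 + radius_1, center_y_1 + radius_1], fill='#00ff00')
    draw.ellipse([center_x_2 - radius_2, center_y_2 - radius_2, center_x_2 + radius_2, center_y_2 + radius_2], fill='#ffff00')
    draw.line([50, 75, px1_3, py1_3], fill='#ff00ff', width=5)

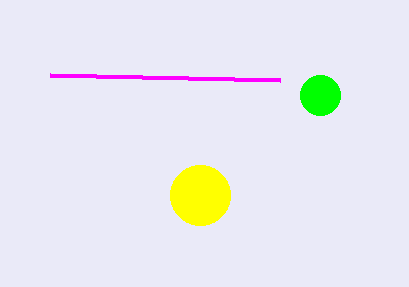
center_x_1 = 320
center_y_1 = 95
radius_1 = 20
center_x_2 = 200
center_y_2 = 195
radius_2 = 30
px1_3 = 280
py1_3 = 80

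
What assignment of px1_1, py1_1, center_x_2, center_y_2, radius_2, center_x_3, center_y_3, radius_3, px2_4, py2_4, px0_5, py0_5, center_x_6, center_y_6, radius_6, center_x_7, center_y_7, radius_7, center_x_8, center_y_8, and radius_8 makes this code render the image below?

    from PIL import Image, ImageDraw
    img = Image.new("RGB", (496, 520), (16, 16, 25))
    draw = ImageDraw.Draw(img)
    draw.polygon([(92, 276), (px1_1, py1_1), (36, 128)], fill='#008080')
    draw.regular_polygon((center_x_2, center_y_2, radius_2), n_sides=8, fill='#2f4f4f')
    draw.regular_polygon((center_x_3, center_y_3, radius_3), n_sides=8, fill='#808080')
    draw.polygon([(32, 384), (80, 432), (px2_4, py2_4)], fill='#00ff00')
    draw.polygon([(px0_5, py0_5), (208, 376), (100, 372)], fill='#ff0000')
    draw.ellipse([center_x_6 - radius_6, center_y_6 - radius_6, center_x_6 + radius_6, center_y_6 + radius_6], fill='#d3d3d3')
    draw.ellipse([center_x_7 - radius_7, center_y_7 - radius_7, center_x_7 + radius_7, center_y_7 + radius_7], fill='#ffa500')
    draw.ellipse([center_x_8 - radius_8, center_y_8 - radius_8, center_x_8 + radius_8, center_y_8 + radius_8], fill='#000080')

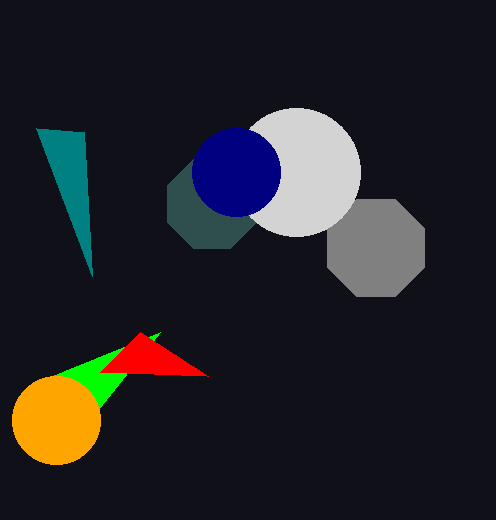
px1_1 = 84; py1_1 = 132; center_x_2 = 212; center_y_2 = 204; radius_2 = 48; center_x_3 = 376; center_y_3 = 248; radius_3 = 52; px2_4 = 160; py2_4 = 332; px0_5 = 140; py0_5 = 332; center_x_6 = 296; center_y_6 = 172; radius_6 = 64; center_x_7 = 56; center_y_7 = 420; radius_7 = 44; center_x_8 = 236; center_y_8 = 172; radius_8 = 44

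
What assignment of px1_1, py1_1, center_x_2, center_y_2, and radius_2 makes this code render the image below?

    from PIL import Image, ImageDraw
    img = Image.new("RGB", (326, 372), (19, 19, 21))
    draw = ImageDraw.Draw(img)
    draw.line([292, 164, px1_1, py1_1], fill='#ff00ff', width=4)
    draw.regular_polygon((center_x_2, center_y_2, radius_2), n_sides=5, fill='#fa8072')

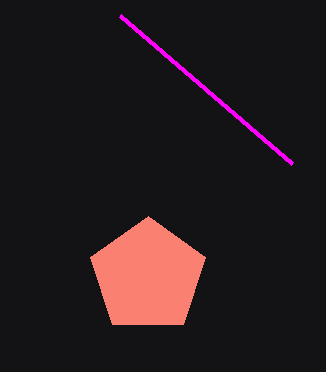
px1_1 = 120, py1_1 = 16, center_x_2 = 148, center_y_2 = 276, radius_2 = 60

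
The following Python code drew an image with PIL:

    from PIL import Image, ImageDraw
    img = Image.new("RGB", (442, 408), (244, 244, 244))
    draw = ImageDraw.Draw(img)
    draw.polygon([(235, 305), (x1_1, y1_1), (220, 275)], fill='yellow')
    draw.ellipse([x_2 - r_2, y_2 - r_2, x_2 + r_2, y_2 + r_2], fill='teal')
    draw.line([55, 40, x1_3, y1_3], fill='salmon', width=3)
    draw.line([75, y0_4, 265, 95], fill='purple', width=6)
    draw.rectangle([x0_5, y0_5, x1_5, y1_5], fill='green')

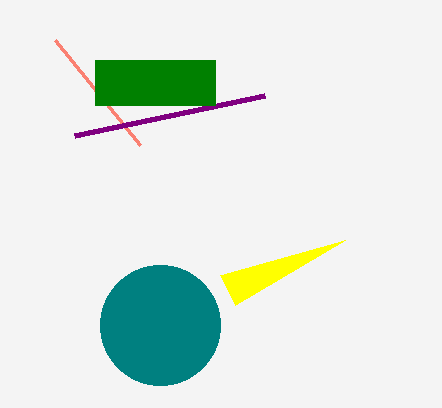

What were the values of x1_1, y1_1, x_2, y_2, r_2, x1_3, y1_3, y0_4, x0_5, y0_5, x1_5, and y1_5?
x1_1 = 345
y1_1 = 240
x_2 = 160
y_2 = 325
r_2 = 60
x1_3 = 140
y1_3 = 145
y0_4 = 135
x0_5 = 95
y0_5 = 60
x1_5 = 215
y1_5 = 105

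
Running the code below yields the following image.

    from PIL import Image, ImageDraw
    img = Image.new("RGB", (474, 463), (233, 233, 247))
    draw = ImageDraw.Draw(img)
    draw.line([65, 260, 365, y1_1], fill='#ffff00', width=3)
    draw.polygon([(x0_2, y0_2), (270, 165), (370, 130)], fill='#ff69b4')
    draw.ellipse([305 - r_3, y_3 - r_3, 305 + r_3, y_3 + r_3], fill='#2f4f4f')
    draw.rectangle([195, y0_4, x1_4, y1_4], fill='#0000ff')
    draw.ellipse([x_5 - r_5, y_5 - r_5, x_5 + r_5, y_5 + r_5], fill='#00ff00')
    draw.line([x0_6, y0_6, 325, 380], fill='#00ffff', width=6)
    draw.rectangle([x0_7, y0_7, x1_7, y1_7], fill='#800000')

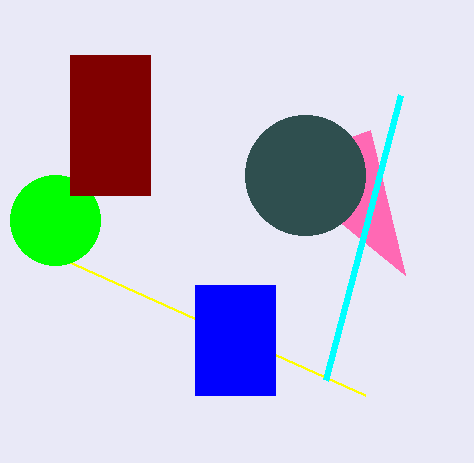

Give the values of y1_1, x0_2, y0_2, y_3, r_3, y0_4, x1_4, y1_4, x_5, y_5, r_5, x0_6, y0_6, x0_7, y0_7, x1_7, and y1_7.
y1_1 = 395
x0_2 = 405
y0_2 = 275
y_3 = 175
r_3 = 60
y0_4 = 285
x1_4 = 275
y1_4 = 395
x_5 = 55
y_5 = 220
r_5 = 45
x0_6 = 400
y0_6 = 95
x0_7 = 70
y0_7 = 55
x1_7 = 150
y1_7 = 195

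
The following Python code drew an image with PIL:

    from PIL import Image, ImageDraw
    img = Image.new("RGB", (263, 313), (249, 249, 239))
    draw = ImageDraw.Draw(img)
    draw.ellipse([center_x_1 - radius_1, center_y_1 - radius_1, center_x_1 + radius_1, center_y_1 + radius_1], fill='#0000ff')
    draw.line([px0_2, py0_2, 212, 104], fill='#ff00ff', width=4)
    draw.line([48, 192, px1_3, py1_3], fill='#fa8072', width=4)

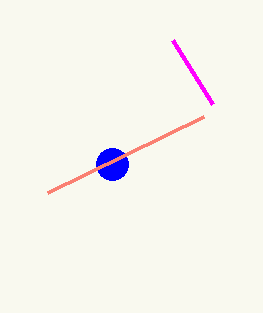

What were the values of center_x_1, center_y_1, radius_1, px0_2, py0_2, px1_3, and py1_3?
center_x_1 = 112
center_y_1 = 164
radius_1 = 16
px0_2 = 172
py0_2 = 40
px1_3 = 204
py1_3 = 116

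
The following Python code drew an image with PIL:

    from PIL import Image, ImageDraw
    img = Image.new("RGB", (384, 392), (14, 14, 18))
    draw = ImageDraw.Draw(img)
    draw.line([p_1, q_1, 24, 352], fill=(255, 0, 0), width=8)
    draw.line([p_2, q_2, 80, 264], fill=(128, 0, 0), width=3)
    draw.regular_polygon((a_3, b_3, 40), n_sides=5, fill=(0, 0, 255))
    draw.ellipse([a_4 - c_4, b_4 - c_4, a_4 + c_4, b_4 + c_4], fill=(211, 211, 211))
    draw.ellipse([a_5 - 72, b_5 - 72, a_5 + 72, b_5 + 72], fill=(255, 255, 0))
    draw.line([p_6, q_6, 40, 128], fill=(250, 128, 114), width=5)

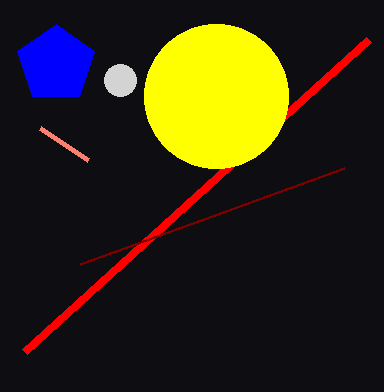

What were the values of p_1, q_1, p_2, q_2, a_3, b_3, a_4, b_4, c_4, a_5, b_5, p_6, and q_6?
p_1 = 368
q_1 = 40
p_2 = 344
q_2 = 168
a_3 = 56
b_3 = 64
a_4 = 120
b_4 = 80
c_4 = 16
a_5 = 216
b_5 = 96
p_6 = 88
q_6 = 160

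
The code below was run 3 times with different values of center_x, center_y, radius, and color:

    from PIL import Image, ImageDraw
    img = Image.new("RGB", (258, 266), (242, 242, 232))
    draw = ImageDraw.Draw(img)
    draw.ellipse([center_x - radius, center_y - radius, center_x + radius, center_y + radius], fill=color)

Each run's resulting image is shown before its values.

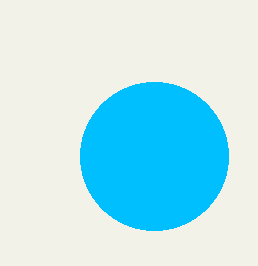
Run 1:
center_x = 154; center_y = 156; radius = 74; color = 'deepskyblue'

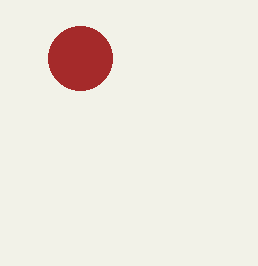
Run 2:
center_x = 80; center_y = 58; radius = 32; color = 'brown'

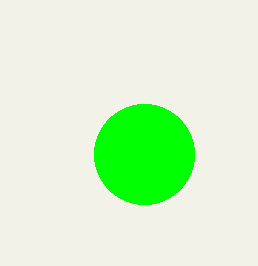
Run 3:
center_x = 144; center_y = 154; radius = 50; color = 'lime'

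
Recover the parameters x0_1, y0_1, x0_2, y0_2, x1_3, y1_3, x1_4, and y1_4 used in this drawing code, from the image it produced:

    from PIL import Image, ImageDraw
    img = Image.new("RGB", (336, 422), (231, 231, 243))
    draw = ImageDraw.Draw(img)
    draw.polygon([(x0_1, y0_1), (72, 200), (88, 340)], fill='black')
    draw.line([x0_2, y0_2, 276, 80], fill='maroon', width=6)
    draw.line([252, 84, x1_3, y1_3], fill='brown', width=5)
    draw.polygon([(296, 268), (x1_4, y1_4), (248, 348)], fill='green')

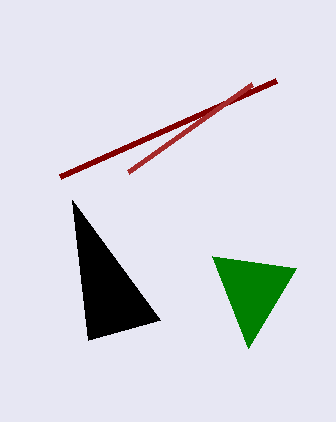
x0_1 = 160
y0_1 = 320
x0_2 = 60
y0_2 = 176
x1_3 = 128
y1_3 = 172
x1_4 = 212
y1_4 = 256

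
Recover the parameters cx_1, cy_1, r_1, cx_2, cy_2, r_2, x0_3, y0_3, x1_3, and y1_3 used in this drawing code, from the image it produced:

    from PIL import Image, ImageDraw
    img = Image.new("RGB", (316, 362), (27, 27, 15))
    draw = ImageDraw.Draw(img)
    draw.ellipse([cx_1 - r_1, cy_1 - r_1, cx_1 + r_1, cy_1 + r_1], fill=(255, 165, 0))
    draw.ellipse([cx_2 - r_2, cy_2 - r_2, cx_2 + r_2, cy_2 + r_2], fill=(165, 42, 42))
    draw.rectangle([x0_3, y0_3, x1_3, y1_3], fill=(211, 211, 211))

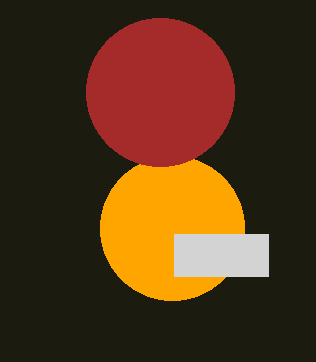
cx_1 = 172, cy_1 = 228, r_1 = 72, cx_2 = 160, cy_2 = 92, r_2 = 74, x0_3 = 174, y0_3 = 234, x1_3 = 268, y1_3 = 276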